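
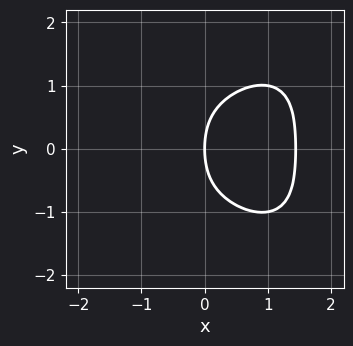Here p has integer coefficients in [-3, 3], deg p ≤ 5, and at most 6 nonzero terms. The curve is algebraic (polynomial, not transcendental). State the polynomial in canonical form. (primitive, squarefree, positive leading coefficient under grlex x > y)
x^4 + y^4 + y^2 - 3*x

The degree is 4 — no degree-3 curve has this shape.
Symmetries: mirror symmetry y ↦ −y ⇒ only even powers of y.
Against the integer gridlines: it crosses the y-axis at the gridline y = 0; one x-axis crossing is at x = 0.
Fitting integer coefficients to these (and the overall shape) gives p.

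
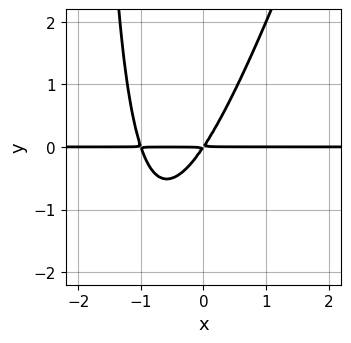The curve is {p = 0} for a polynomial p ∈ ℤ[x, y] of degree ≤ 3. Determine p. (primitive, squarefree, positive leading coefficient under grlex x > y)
3*x^2*y - x*y^2 + 3*x*y - 2*y^2

1. The degree is 3 — the shape is more complex than any degree-2 curve.
2. Reading off the gridlines: every point of the x-axis in the box is on the curve.
3. The integer polynomial consistent with all of this is the stated p.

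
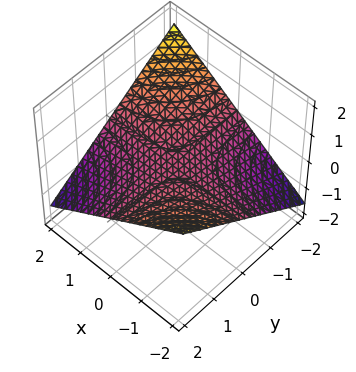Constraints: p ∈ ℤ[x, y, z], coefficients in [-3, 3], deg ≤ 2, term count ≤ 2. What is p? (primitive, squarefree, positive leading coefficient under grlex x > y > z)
x*y + 3*z

(a) deg p = 2. A saddle surface; a quadric.
(b) Checking where it meets the axes: every point of the y-axis in the box is on the surface; one z-axis crossing is at z = 0; the visible x-axis segment lies entirely on the surface.
(c) The integer polynomial consistent with all of this is the stated p.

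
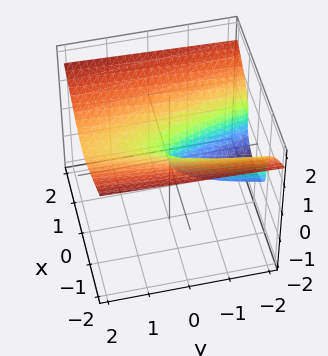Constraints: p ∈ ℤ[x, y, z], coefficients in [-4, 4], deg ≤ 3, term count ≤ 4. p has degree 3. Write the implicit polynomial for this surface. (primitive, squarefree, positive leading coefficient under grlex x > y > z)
First, the degree is 3 — no degree-2 surface has this shape.
Then, from the visible intercepts: it meets the y-axis at y = 0 (among the integer gridlines); one z-axis crossing is at z = 0.
Finally, putting this together gives p.

3*z^3 - 3*x^2 - y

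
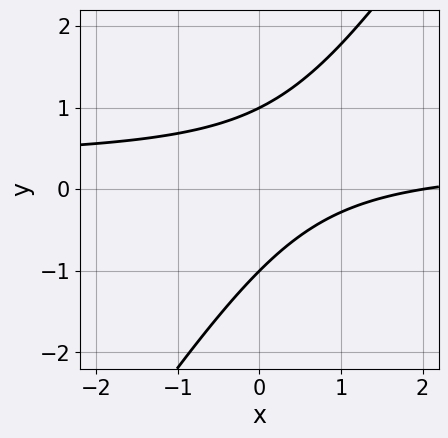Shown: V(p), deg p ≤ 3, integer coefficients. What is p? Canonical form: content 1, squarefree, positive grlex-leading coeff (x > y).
3*x*y - 2*y^2 - x + 2

deg p = 2. No degree-1 curve has this shape.
Against the integer gridlines: one x-axis crossing is at x = 2; among the integer gridlines, it crosses the y-axis at y ∈ {-1, 1}.
Together with the visible shape, these determine p as stated.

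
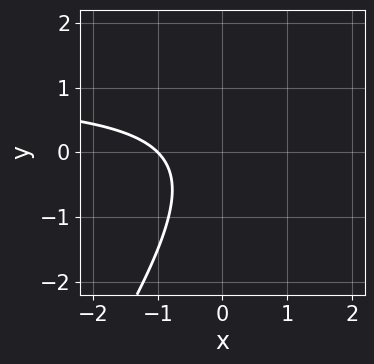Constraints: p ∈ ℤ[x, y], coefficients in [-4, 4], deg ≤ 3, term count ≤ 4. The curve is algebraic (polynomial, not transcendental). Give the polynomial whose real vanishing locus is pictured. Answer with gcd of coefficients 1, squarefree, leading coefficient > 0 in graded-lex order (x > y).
3*x*y - 2*y^2 - 3*x - 3

First, degree: the shape is more complex than any degree-1 curve, so deg p = 2.
Then, from the axis intercepts and sections: it crosses the x-axis at the gridline x = -1; it misses every integer gridline on the y-axis.
Finally, fitting integer coefficients to these (and the overall shape) gives p.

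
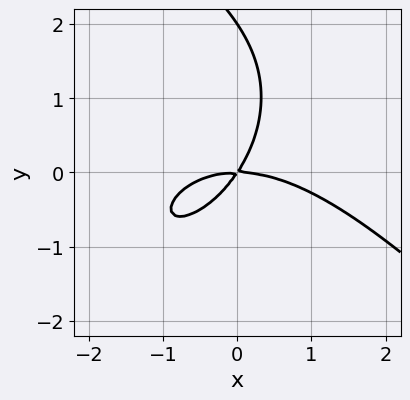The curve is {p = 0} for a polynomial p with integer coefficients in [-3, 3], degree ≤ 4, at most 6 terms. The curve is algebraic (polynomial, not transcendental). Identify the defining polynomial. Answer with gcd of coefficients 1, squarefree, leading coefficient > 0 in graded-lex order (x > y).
1. The degree is 3 — the shape is more complex than any degree-2 curve.
2. Against the integer gridlines: it meets the x-axis at x = 0 (among the integer gridlines); among the integer gridlines, it crosses the y-axis at y ∈ {0, 2}.
3. Putting this together gives p.

x^3 + y^3 + 3*x*y - 2*y^2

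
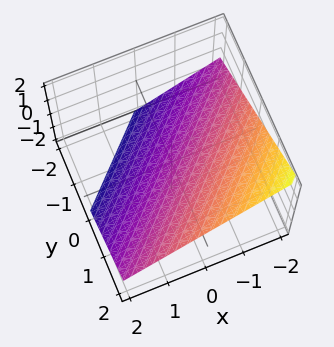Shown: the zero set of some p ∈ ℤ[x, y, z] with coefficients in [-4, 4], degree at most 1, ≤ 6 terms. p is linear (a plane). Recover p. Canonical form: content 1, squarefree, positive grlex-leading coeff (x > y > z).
First, degree: the surface is flat (a plane), so deg p = 1.
Then, from the axis intercepts and sections: it crosses the y-axis at the gridline y = 1; it meets the x-axis at x = -1 (among the integer gridlines).
Finally, matching integer coefficients to the picture gives p.

2*x - 2*y + 3*z + 2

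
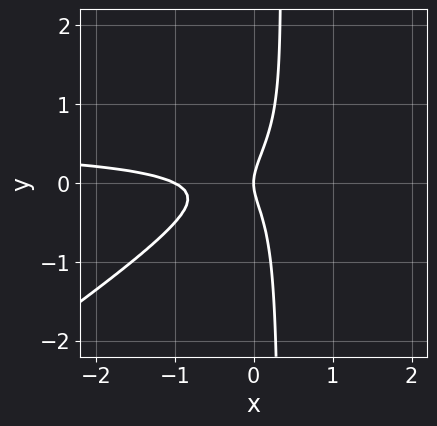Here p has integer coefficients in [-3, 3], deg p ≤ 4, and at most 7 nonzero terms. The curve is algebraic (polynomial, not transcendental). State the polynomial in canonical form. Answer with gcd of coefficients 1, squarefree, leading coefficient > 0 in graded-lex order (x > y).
1. deg p = 3. No degree-2 curve has this shape.
2. From the visible intercepts: it meets the y-axis at y = 0 (among the integer gridlines); among the integer gridlines, it crosses the x-axis at x ∈ {-1, 0}.
3. Solving for integer coefficients yields p as stated.

2*x^2*y - 3*x*y^2 - x^2 + y^2 - x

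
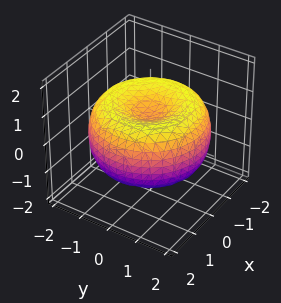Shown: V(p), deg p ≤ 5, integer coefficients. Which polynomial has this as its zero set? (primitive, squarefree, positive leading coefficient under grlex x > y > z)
x^4 + 2*x^2*y^2 + y^4 - 3*x^2 - 3*y^2 + 3*z^2 - 1

First, deg p = 4. A generic line meets the surface in up to 4 points.
Then, symmetry: the surface is invariant under rotation about z: p = q(x² + y², z).
Next, observable constraints: a circular section at z = 1 has radius exactly 1.
Finally, assembling these constraints gives the stated polynomial.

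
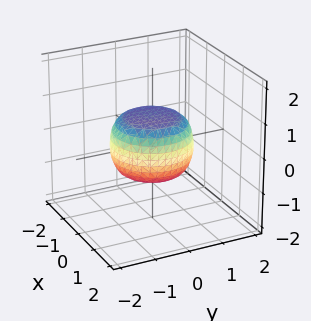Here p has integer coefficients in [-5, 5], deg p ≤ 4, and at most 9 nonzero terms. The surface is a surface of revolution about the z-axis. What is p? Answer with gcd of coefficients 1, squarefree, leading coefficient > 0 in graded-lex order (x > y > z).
(a) The degree is 4 — the shape is more complex than any degree-3 surface.
(b) Symmetries: rotational symmetry about the z-axis ⇒ p depends on x, y only through x² + y².
(c) From the visible intercepts: a circular section at z = 0 has radius between 1 and 2.
(d) These observations pin down the coefficients.

2*x^4 + 4*x^2*y^2 + 2*y^4 - x^2 - y^2 + 3*z^2 - 2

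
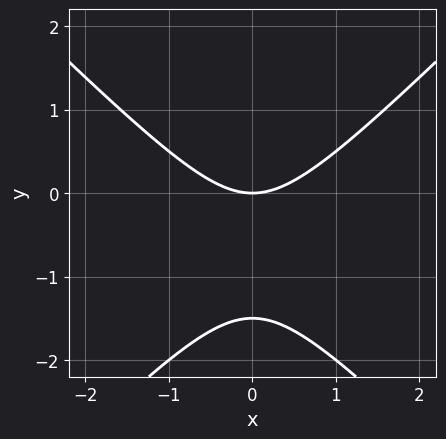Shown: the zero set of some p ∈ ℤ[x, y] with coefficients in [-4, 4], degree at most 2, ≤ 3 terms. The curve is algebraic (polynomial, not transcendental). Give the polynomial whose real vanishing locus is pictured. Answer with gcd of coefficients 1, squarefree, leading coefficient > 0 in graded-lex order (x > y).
2*x^2 - 2*y^2 - 3*y

First, deg p = 2. The shape is more complex than any degree-1 curve.
Next, symmetries: mirror symmetry x ↦ −x ⇒ only even powers of x.
Then, against the integer gridlines: one x-axis crossing is at x = 0; it meets the y-axis at y = 0 (among the integer gridlines).
Finally, putting this together gives p.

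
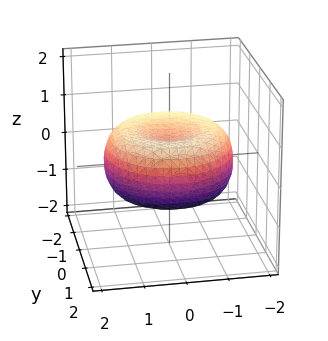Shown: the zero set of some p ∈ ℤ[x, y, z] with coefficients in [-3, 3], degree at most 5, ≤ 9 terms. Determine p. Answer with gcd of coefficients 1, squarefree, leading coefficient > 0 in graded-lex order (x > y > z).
1. Degree: no degree-3 surface has this shape, so deg p = 4.
2. By symmetry, the z-axis is an axis of rotation, so x and y enter only as x² + y².
3. Against the integer gridlines: a circular section at z = 0 has radius between 1 and 2.
4. Together with the visible shape, these determine p as stated.

x^4 + 2*x^2*y^2 + y^4 - 2*x^2 - 2*y^2 + 3*z^2 - 1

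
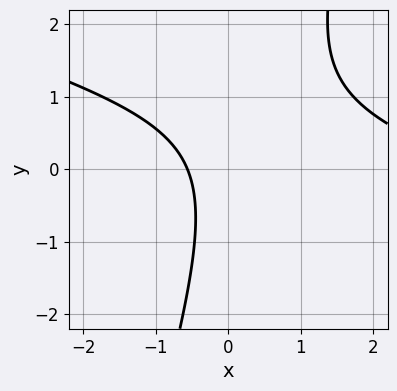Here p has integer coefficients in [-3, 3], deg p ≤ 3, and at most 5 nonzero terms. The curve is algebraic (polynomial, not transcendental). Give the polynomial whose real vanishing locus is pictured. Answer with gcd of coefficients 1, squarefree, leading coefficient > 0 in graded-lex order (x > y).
x^2 + 3*x*y - y^2 - 3*x - 2

1. Degree: the shape is more complex than any degree-1 curve, so deg p = 2.
2. Observable constraints: no y-intercept at any integer in the box.
3. Assembling these constraints gives the stated polynomial.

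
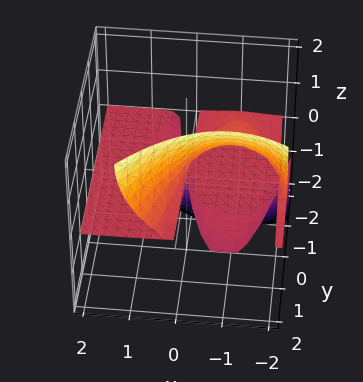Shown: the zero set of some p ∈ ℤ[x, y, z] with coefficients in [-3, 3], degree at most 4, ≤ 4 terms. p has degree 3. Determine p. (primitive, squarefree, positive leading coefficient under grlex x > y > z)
1. deg p = 3.
2. Checking where it meets the axes: every point of the x-axis in the box is on the surface; one z-axis crossing is at z = 0; every point of the y-axis in the box is on the surface.
3. These observations pin down the coefficients.

x^2*z - 2*y*z^2 + z^3 + 2*x*z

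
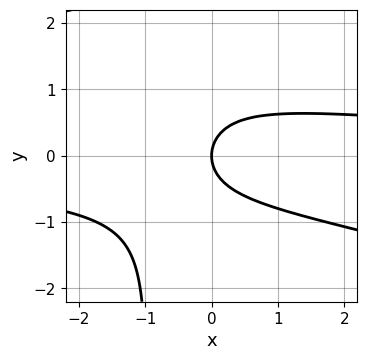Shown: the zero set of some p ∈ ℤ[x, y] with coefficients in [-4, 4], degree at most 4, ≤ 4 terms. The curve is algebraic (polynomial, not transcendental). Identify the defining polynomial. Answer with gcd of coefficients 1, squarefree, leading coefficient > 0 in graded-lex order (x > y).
x^2*y + 3*x*y^2 + 3*y^2 - 3*x

First, deg p = 3. A generic line meets the curve in up to 3 points.
Next, against the integer gridlines: it meets the x-axis at x = 0 (among the integer gridlines); it meets the y-axis at y = 0 (among the integer gridlines).
Finally, together with the visible shape, these determine p as stated.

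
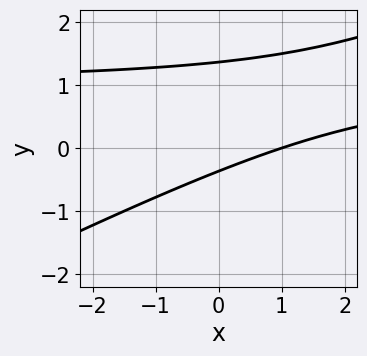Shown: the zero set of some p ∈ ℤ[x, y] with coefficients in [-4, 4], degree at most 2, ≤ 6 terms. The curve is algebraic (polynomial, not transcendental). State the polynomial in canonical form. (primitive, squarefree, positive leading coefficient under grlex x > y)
Degree: a generic line meets the curve in up to 2 points, so deg p = 2.
From the visible intercepts: one x-axis crossing is at x = 1.
Fitting integer coefficients to these (and the overall shape) gives p.

x*y - 2*y^2 - x + 2*y + 1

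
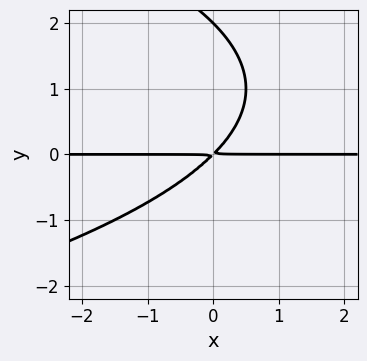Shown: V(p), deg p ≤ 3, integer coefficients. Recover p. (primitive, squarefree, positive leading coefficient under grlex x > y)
y^3 + 2*x*y - 2*y^2

1. The degree is 3 — the shape is more complex than any degree-2 curve.
2. Against the integer gridlines: it crosses the y-axis at the gridline y = 2; the visible x-axis segment lies entirely on the curve.
3. Together with the visible shape, these determine p as stated.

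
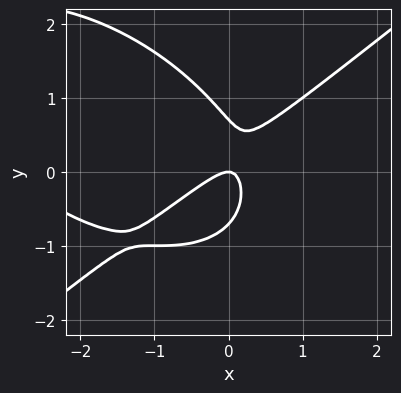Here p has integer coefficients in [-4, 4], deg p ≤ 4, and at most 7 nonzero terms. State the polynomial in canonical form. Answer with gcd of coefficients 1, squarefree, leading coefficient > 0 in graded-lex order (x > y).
x^3 - 2*y^3 + 3*x^2 - 3*x*y + y

First, degree: a generic line meets the curve in up to 3 points, so deg p = 3.
Then, from the visible intercepts: it crosses the y-axis at the gridline y = 0; it crosses the x-axis at the gridline x = 0.
Finally, together with the visible shape, these determine p as stated.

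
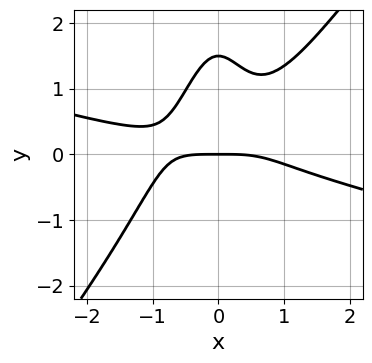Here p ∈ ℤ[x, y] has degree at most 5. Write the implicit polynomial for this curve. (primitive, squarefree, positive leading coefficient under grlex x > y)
1. deg p = 4. No degree-3 curve has this shape.
2. From the axis intercepts and sections: it meets the y-axis at y = 0 (among the integer gridlines); one x-axis crossing is at x = 0.
3. Assembling these constraints gives the stated polynomial.

x^4 + 3*x^3*y - 3*x^2*y^2 - 2*y^2 + 3*y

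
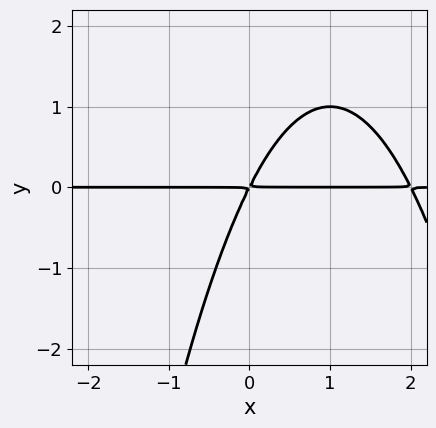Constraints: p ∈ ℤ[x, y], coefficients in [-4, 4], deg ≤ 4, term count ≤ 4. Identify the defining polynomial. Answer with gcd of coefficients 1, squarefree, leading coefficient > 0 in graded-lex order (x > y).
x^2*y - 2*x*y + y^2

The degree is 3 — a generic line meets the curve in up to 3 points.
Reading off the gridlines: the visible x-axis segment lies entirely on the curve.
Solving for integer coefficients yields p as stated.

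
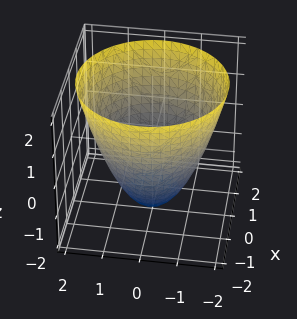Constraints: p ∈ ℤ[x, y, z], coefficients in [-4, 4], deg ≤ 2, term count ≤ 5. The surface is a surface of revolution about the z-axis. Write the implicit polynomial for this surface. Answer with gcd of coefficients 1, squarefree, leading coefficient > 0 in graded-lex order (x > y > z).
1. Degree: no degree-1 surface has this shape, so deg p = 2.
2. Symmetries: rotational symmetry about the z-axis ⇒ p depends on x, y only through x² + y².
3. Observable constraints: one z-axis crossing is at z = -2; a circular section at z = -1 has radius exactly 1.
4. Putting this together gives p.

x^2 + y^2 - z - 2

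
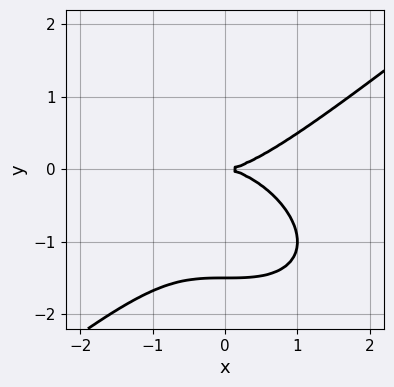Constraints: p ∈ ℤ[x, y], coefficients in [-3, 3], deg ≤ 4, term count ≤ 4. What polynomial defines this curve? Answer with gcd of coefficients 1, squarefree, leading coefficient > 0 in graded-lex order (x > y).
x^3 - 2*y^3 - 3*y^2

The degree is 3 — a generic line meets the curve in up to 3 points.
Against the integer gridlines: one y-axis crossing is at y = 0; it crosses the x-axis at the gridline x = 0.
Together with the visible shape, these determine p as stated.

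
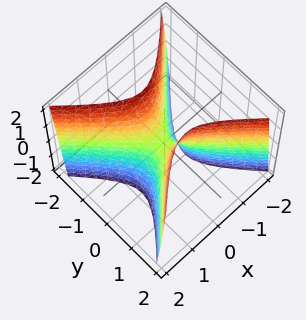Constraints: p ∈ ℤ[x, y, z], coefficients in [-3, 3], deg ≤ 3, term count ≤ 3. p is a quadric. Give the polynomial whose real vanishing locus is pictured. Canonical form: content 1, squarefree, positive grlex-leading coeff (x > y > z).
3*x^2 - 3*y^2 + z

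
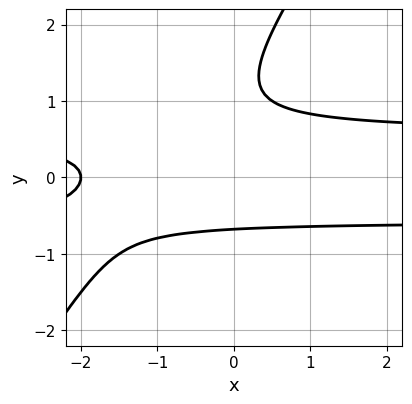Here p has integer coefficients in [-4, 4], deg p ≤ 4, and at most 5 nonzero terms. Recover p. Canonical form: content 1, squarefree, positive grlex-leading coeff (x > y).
3*x*y^2 - 2*y^3 + 3*y^2 - x - 2

First, degree: the shape is more complex than any degree-2 curve, so deg p = 3.
Next, checking where it meets the axes: it meets the x-axis at x = -2 (among the integer gridlines).
Finally, together with the visible shape, these determine p as stated.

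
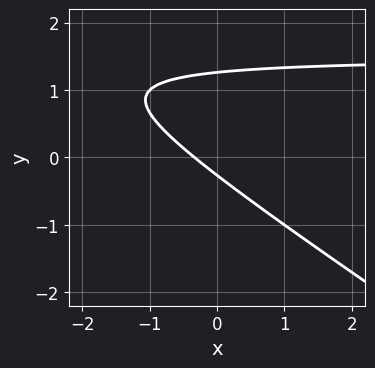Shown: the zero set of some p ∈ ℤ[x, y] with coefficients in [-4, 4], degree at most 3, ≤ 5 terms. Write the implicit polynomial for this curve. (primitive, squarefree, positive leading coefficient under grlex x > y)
2*x*y + 3*y^2 - 3*x - 3*y - 1

(a) deg p = 2. The shape is more complex than any degree-1 curve.
(b) Solving for integer coefficients yields p as stated.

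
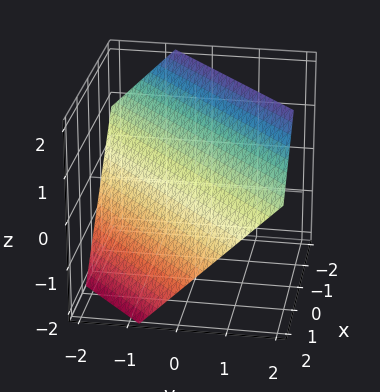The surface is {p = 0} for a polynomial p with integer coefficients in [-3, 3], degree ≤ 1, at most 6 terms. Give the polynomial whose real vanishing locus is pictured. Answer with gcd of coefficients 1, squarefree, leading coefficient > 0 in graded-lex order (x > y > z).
First, the degree is 1 — every cross-section is a straight line — this is a plane.
Finally, matching integer coefficients to the picture gives p.

3*x - 3*y + 3*z - 2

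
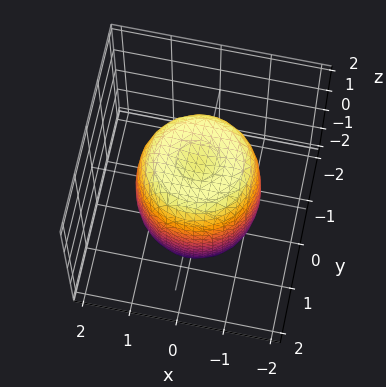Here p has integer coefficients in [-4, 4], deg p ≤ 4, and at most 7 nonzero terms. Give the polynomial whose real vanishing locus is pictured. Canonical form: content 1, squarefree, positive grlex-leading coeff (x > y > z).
Degree: a generic line meets the surface in up to 4 points, so deg p = 4.
By symmetry, every cross-section ⟂ z is a circle, so x, y appear only via x² + y².
Reading off the gridlines: a circular section at z = 1 has radius between 1 and 2.
Together with the visible shape, these determine p as stated.

2*x^4 + 4*x^2*y^2 + 2*y^4 - 2*x^2 - 2*y^2 + z^2 - 2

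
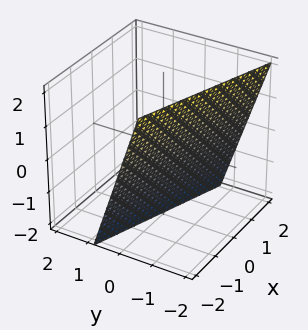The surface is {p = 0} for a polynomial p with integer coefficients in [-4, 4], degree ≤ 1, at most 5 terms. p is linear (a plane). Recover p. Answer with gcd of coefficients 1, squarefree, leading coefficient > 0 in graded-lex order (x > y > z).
First, degree: every cross-section is a straight line — this is a plane, so deg p = 1.
Then, from the axis intercepts and sections: one z-axis crossing is at z = -2; it crosses the x-axis at the gridline x = -2.
Finally, these observations pin down the coefficients.

x + 3*y + z + 2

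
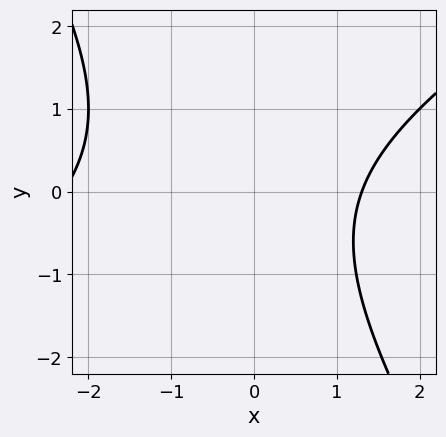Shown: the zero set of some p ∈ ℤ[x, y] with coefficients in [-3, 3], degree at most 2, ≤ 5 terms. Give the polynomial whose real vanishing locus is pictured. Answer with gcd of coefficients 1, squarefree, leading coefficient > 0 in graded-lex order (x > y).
x^2 - x*y - y^2 + x - 3

1. Degree: the shape is more complex than any degree-1 curve, so deg p = 2.
2. Observable constraints: it misses every integer gridline on the y-axis.
3. Matching integer coefficients to the picture gives p.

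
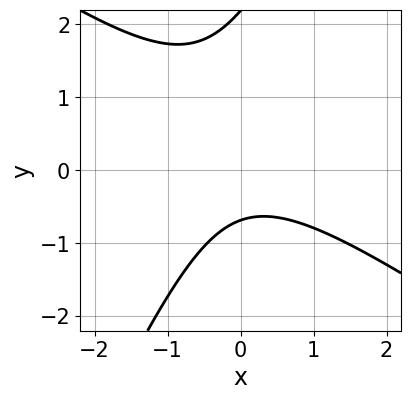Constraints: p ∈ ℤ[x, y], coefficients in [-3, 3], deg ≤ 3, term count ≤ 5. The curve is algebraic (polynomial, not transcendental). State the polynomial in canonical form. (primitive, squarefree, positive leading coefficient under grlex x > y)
(a) The degree is 2 — a generic line meets the curve in up to 2 points.
(b) From the axis intercepts and sections: no x-intercept at any integer in the box.
(c) Fitting integer coefficients to these (and the overall shape) gives p.

3*x^2 + 3*x*y - 2*y^2 + 3*y + 3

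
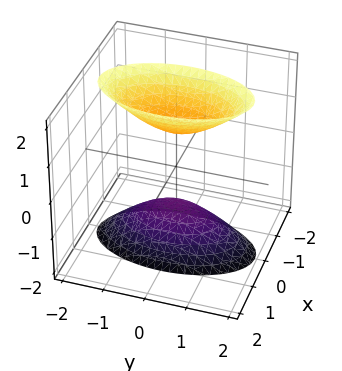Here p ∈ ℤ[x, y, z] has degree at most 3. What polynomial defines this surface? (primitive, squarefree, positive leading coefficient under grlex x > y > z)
3*x^2 + y^2 - z^2 + 1

(a) The picture has 2 separate pieces. Treating them together as one polynomial.
(b) deg p = 2. Two sheets facing apart; a quadric.
(c) Symmetries: it's symmetric under z → −z, forcing even powers of z; mirror symmetry y ↦ −y ⇒ only even powers of y; mirror symmetry x ↦ −x ⇒ only even powers of x.
(d) Reading off the gridlines: among the integer gridlines, it crosses the z-axis at z ∈ {-1, 1}; it misses every integer gridline on the y-axis; it misses every integer gridline on the x-axis.
(e) Together with the visible shape, these determine p as stated.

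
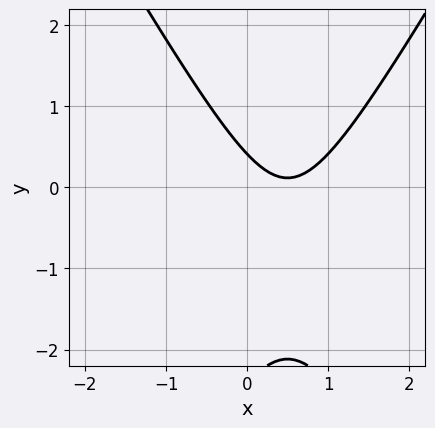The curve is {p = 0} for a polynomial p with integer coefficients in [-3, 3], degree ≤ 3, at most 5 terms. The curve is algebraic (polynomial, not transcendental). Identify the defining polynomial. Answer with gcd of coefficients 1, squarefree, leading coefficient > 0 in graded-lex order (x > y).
3*x^2 - y^2 - 3*x - 2*y + 1

(a) Degree: the shape is more complex than any degree-1 curve, so deg p = 2.
(b) Against the integer gridlines: it misses every integer gridline on the x-axis.
(c) Fitting integer coefficients to these (and the overall shape) gives p.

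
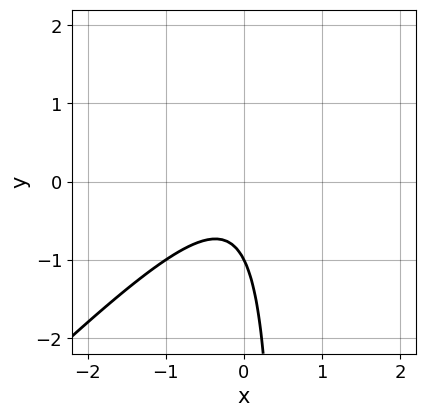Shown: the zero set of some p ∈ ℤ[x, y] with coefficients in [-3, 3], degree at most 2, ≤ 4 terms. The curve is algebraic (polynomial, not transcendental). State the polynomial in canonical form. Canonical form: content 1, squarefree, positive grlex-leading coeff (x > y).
First, degree: a generic line meets the curve in up to 2 points, so deg p = 2.
Then, from the axis intercepts and sections: one y-axis crossing is at y = -1; it misses every integer gridline on the x-axis.
Finally, together with the visible shape, these determine p as stated.

2*x^2 - 2*x*y + y + 1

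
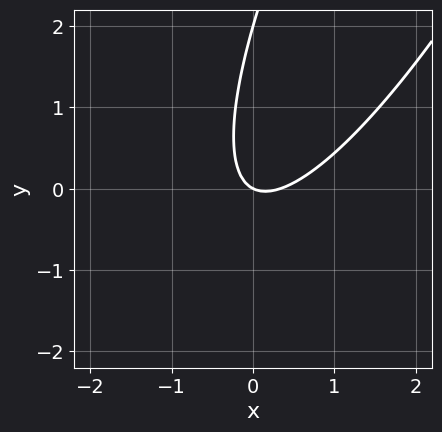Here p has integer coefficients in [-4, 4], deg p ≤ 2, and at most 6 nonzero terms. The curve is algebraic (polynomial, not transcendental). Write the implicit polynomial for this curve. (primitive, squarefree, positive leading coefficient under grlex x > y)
3*x^2 - 3*x*y + y^2 - x - 2*y

First, degree: no degree-1 curve has this shape, so deg p = 2.
Next, reading off the gridlines: it meets the x-axis at x = 0 (among the integer gridlines); among the integer gridlines, it crosses the y-axis at y ∈ {0, 2}.
Finally, putting this together gives p.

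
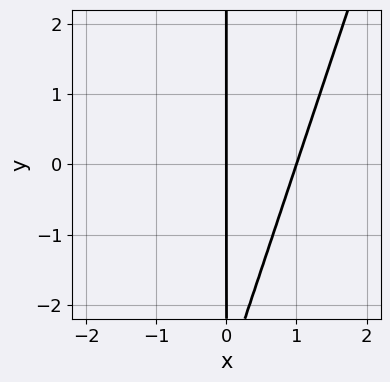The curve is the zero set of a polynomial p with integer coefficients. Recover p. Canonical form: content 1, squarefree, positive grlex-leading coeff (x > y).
First, deg p = 2. A generic line meets the curve in up to 2 points.
Next, checking where it meets the axes: the visible y-axis segment lies entirely on the curve; the x-axis gridline crossings are at x ∈ {0, 1}.
Finally, fitting integer coefficients to these (and the overall shape) gives p.

3*x^2 - x*y - 3*x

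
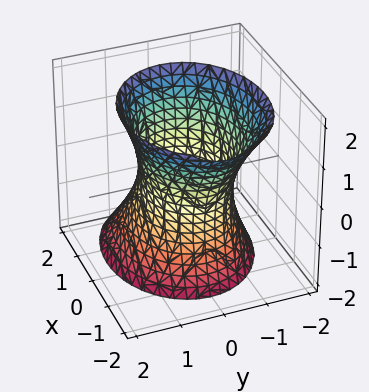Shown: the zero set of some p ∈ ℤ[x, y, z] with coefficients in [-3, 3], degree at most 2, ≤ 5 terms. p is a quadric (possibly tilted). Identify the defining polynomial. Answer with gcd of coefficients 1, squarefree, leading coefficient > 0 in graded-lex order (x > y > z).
Degree: a generic line meets the surface in up to 2 points, so deg p = 2.
Checking where it meets the axes: it misses every integer gridline on the z-axis; among the integer gridlines, it crosses the y-axis at y ∈ {-1, 1}.
Solving for integer coefficients yields p as stated.

2*x^2 + x*z + 3*y^2 - z^2 - 3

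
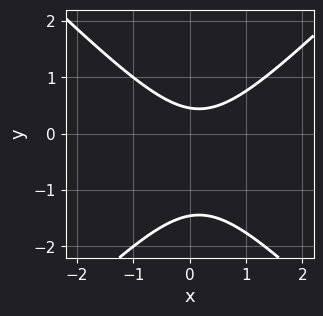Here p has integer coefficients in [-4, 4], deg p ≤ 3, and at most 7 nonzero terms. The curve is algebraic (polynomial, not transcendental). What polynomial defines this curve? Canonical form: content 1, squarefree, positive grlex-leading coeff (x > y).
3*x^2 - 3*y^2 - x - 3*y + 2

First, degree: the shape is more complex than any degree-1 curve, so deg p = 2.
Next, reading off the gridlines: no x-intercept at any integer in the box.
Finally, putting this together gives p.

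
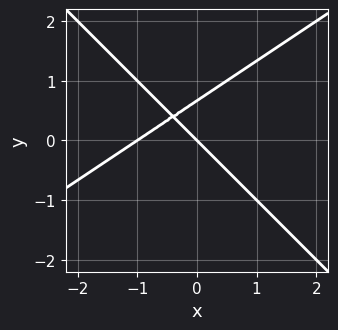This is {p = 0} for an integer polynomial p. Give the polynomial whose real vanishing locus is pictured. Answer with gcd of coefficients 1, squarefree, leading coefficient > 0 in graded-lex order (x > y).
2*x^2 - x*y - 3*y^2 + 2*x + 2*y

(a) Degree: a generic line meets the curve in up to 2 points, so deg p = 2.
(b) From the visible intercepts: it crosses the y-axis at the gridline y = 0; the x-axis gridline crossings are at x ∈ {-1, 0}.
(c) Putting this together gives p.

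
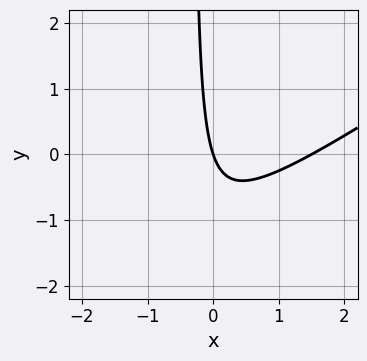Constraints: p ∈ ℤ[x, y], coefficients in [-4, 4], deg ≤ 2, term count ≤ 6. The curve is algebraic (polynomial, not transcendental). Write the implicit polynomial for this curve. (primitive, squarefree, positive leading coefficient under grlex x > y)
(a) The degree is 2 — no degree-1 curve has this shape.
(b) Against the integer gridlines: it meets the x-axis at x = 0 (among the integer gridlines); it crosses the y-axis at the gridline y = 0.
(c) Assembling these constraints gives the stated polynomial.

2*x^2 - 3*x*y - 3*x - y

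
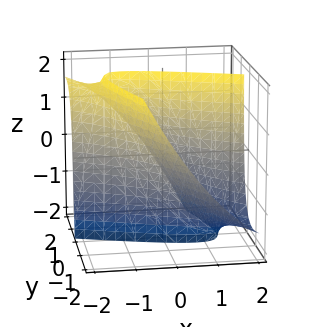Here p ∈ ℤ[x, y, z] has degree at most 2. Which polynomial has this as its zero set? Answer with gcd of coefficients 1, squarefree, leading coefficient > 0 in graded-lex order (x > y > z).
x^2 + 3*x*y + y^2 + 2*y*z - 2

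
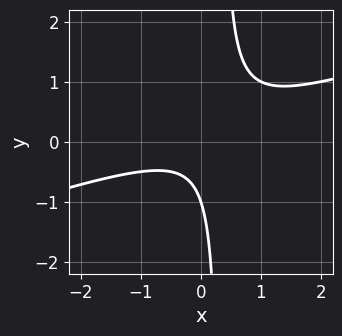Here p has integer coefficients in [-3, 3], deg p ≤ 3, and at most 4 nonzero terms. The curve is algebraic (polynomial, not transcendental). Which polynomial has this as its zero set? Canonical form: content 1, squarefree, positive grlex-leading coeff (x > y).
First, degree: the shape is more complex than any degree-1 curve, so deg p = 2.
Next, from the visible intercepts: it misses every integer gridline on the x-axis; it crosses the y-axis at the gridline y = -1.
Finally, assembling these constraints gives the stated polynomial.

x^2 - 3*x*y + y + 1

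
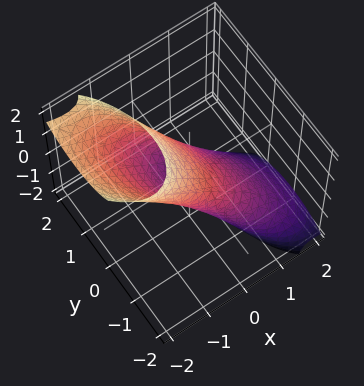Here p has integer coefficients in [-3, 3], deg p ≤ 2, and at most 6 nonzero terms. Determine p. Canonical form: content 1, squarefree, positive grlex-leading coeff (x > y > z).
First, deg p = 2. The shape is more complex than any degree-1 surface.
Then, reading off the gridlines: among the integer gridlines, it crosses the z-axis at z ∈ {-1, 1}; the y-axis gridline crossings are at y ∈ {-1, 1}.
Finally, solving for integer coefficients yields p as stated.

2*x^2 + x*y + 3*x*z + y^2 + z^2 - 1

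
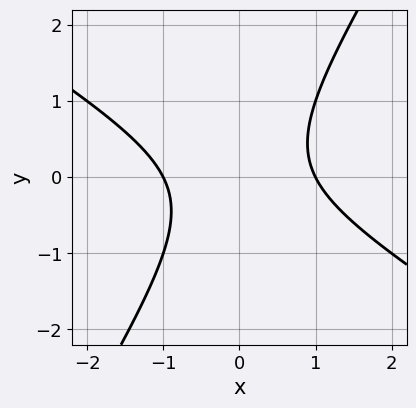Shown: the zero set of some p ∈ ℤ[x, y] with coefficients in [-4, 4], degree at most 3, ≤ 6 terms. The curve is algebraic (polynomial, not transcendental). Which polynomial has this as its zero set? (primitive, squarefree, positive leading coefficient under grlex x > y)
First, the degree is 2 — the shape is more complex than any degree-1 curve.
Then, from the visible intercepts: the curve avoids every integer y-axis point in the box; among the integer gridlines, it crosses the x-axis at x ∈ {-1, 1}.
Finally, matching integer coefficients to the picture gives p.

x^2 + x*y - y^2 - 1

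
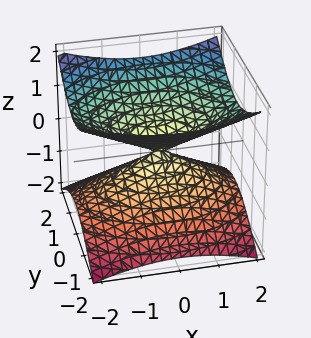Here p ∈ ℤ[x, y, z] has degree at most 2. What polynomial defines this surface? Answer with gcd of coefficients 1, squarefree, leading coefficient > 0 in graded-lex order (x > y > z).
x^2 + 2*y^2 - 3*z^2

First, degree: a double cone through the origin; a quadric, so deg p = 2.
Then, symmetries: it's symmetric under y → −y, forcing even powers of y; mirror symmetry x ↦ −x ⇒ only even powers of x; mirror symmetry z ↦ −z ⇒ only even powers of z.
Then, against the integer gridlines: it crosses the y-axis at the gridline y = 0; it meets the z-axis at z = 0 (among the integer gridlines).
Finally, assembling these constraints gives the stated polynomial.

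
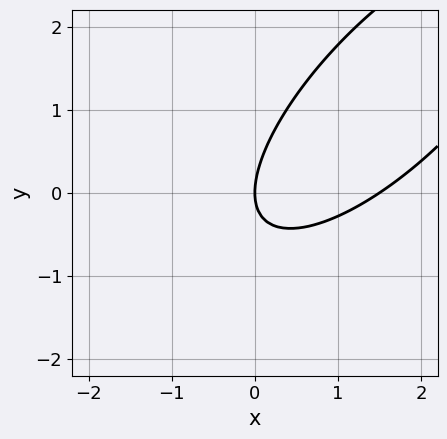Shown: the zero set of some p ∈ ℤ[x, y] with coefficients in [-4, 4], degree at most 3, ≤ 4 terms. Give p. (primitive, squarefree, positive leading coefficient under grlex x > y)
2*x^2 - 3*x*y + 2*y^2 - 3*x

(a) The degree is 2 — a generic line meets the curve in up to 2 points.
(b) From the axis intercepts and sections: it meets the x-axis at x = 0 (among the integer gridlines); one y-axis crossing is at y = 0.
(c) Assembling these constraints gives the stated polynomial.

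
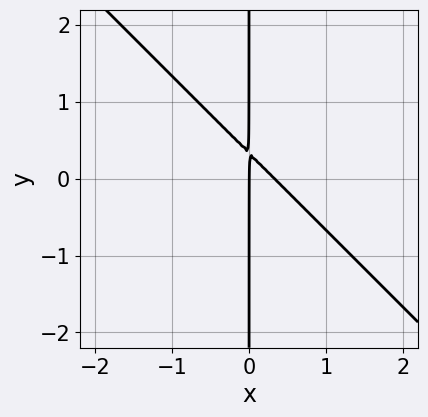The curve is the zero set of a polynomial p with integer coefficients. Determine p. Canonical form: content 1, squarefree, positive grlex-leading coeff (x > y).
The degree is 2 — no degree-1 curve has this shape.
Checking where it meets the axes: the visible y-axis segment lies entirely on the curve; one x-axis crossing is at x = 0.
The integer polynomial consistent with all of this is the stated p.

3*x^2 + 3*x*y - x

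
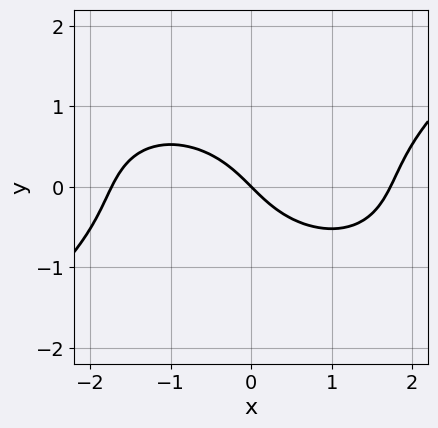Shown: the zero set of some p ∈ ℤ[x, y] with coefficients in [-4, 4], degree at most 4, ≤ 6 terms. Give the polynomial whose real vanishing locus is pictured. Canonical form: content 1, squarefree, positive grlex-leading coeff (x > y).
x^3 - 3*y^3 - 3*x - 3*y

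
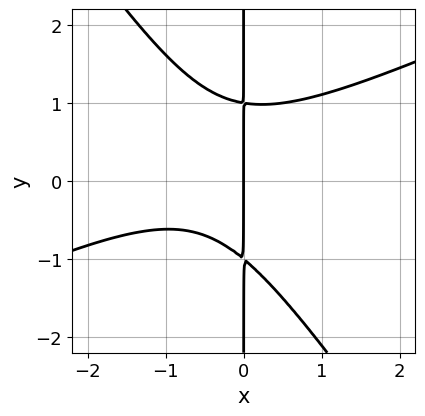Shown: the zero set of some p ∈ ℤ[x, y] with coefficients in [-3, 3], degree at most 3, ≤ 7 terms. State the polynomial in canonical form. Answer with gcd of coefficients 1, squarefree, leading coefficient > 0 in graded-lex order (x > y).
deg p = 3. A generic line meets the curve in up to 3 points.
From the axis intercepts and sections: every point of the y-axis in the box is on the curve; one x-axis crossing is at x = 0.
Solving for integer coefficients yields p as stated.

2*x^3 - 3*x^2*y - 3*x*y^2 + 2*x^2 + 3*x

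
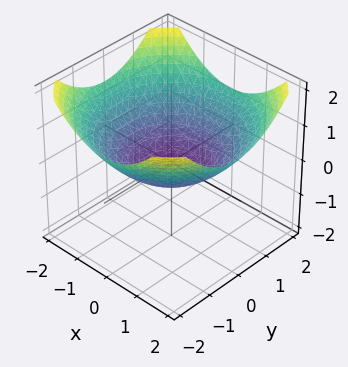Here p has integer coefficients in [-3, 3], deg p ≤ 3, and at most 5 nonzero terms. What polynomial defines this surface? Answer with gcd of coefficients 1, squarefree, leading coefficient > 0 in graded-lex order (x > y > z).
The degree is 2 — a generic line meets the surface in up to 2 points.
Symmetry: the z-axis is an axis of rotation, so x and y enter only as x² + y².
From the axis intercepts and sections: among the integer gridlines, it crosses the y-axis at y ∈ {-1, 1}; among the integer gridlines, it crosses the x-axis at x ∈ {-1, 1}; a circular section at z = 0 has radius exactly 1.
Assembling these constraints gives the stated polynomial.

x^2 + y^2 - 3*z - 1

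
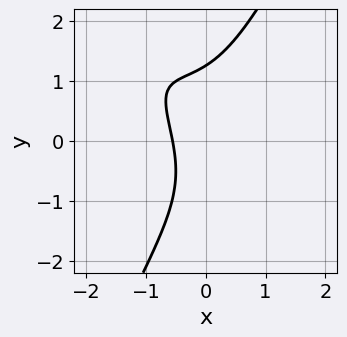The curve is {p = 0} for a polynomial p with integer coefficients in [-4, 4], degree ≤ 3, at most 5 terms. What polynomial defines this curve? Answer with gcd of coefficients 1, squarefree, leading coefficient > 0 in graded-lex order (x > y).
2*x^3 + 3*x^2*y - y^3 + 3*x + 2

deg p = 3. No degree-2 curve has this shape.
Putting this together gives p.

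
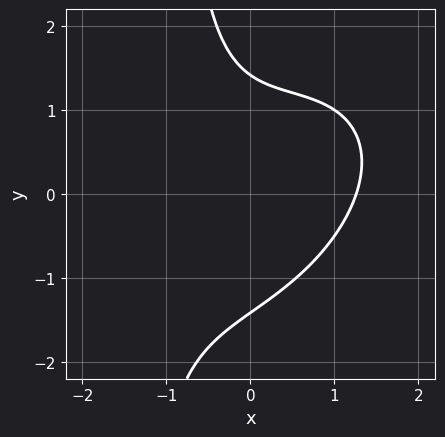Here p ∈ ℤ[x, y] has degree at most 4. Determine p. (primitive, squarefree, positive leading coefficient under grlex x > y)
1. deg p = 3. No degree-2 curve has this shape.
2. The integer polynomial consistent with all of this is the stated p.

x^3 - x^2*y + x*y^2 + y^2 - 2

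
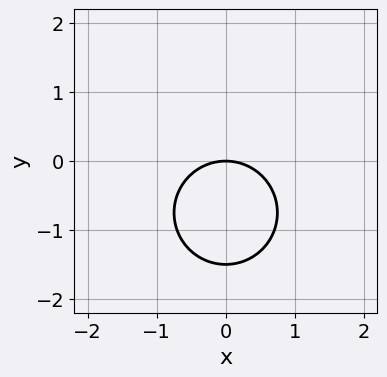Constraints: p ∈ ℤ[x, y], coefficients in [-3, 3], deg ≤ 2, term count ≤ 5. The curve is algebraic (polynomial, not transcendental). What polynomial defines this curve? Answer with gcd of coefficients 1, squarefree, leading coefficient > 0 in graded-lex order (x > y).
2*x^2 + 2*y^2 + 3*y

1. The degree is 2 — a generic line meets the curve in up to 2 points.
2. Symmetries: it's symmetric under x → −x, forcing even powers of x.
3. Against the integer gridlines: it crosses the y-axis at the gridline y = 0; one x-axis crossing is at x = 0.
4. Putting this together gives p.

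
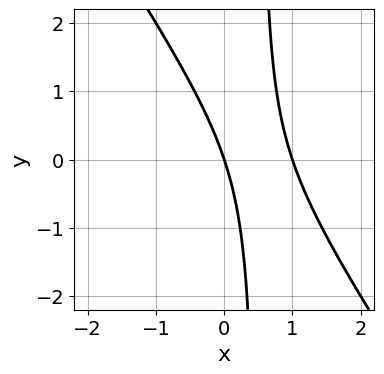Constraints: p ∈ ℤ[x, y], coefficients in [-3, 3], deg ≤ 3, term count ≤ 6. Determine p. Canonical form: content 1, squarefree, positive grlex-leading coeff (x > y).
(a) Degree: no degree-1 curve has this shape, so deg p = 2.
(b) From the visible intercepts: one y-axis crossing is at y = 0; among the integer gridlines, it crosses the x-axis at x ∈ {0, 1}.
(c) These observations pin down the coefficients.

3*x^2 + 2*x*y - 3*x - y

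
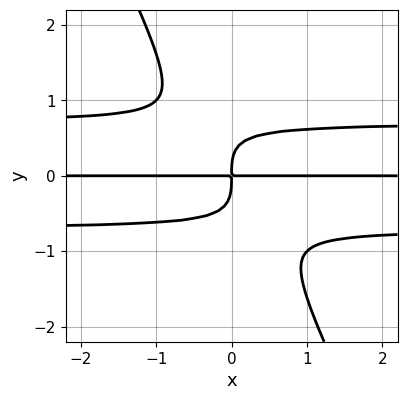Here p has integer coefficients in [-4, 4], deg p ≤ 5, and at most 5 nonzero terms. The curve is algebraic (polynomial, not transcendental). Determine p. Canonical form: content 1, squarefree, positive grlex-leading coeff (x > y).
First, the degree is 4 — a generic line meets the curve in up to 4 points.
Then, reading off the gridlines: the visible x-axis segment lies entirely on the curve.
Finally, these observations pin down the coefficients.

2*x*y^3 + y^4 - x*y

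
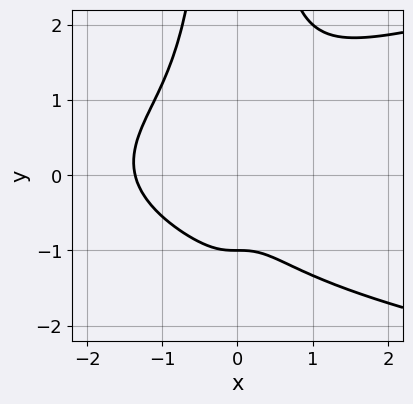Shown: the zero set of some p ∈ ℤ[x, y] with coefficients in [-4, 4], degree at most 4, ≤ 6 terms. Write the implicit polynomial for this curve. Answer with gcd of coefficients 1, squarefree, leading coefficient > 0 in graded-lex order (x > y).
3*x^2*y^2 - 3*x^3 - 3*x^2 - 2*y - 2

First, the degree is 4 — the shape is more complex than any degree-3 curve.
Next, from the axis intercepts and sections: one y-axis crossing is at y = -1.
Finally, the integer polynomial consistent with all of this is the stated p.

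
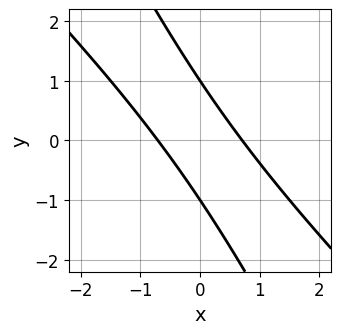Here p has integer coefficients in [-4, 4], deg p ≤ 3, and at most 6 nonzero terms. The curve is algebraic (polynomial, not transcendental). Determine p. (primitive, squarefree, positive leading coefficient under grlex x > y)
2*x^2 + 3*x*y + y^2 - 1

(a) deg p = 2.
(b) Against the integer gridlines: among the integer gridlines, it crosses the y-axis at y ∈ {-1, 1}.
(c) Fitting integer coefficients to these (and the overall shape) gives p.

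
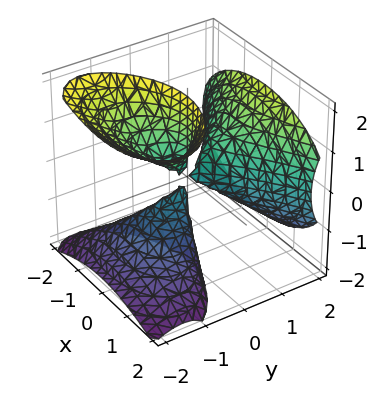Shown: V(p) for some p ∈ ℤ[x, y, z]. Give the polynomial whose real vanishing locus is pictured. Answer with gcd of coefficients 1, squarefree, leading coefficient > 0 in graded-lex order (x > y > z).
2*y^3 - 3*y*z^2 - 3*x^2

1. There are 3 components. They look like related sheets of one shape, so recover p as a whole.
2. Degree: a generic line meets the surface in up to 3 points, so deg p = 3.
3. Reading off the gridlines: the visible z-axis segment lies entirely on the surface; one y-axis crossing is at y = 0; it crosses the x-axis at the gridline x = 0.
4. Assembling these constraints gives the stated polynomial.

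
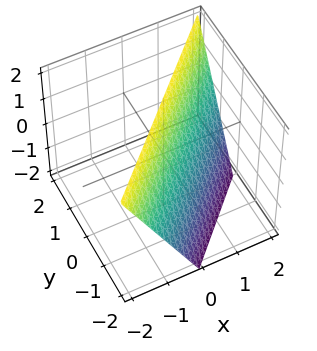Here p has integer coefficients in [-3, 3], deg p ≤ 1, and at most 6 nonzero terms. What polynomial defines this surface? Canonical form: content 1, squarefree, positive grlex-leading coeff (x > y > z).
2*x - 2*y + z - 2

Degree: the surface is flat (a plane), so deg p = 1.
From the visible intercepts: it crosses the x-axis at the gridline x = 1; one y-axis crossing is at y = -1; it meets the z-axis at z = 2 (among the integer gridlines).
Putting this together gives p.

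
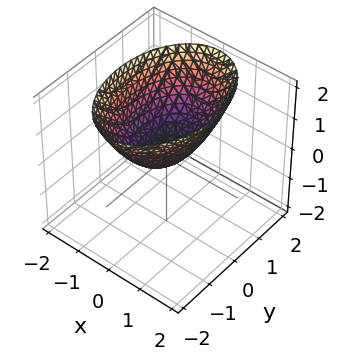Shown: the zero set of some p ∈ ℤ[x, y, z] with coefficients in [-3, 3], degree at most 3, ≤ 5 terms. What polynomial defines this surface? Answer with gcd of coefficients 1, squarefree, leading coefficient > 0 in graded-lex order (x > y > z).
2*x^2 + y^2 - 2*z

(a) The degree is 2 — a single bowl opening along one axis; a quadric.
(b) Symmetries: mirror symmetry x ↦ −x ⇒ only even powers of x; it's symmetric under y → −y, forcing even powers of y.
(c) Observable constraints: it meets the y-axis at y = 0 (among the integer gridlines); it meets the x-axis at x = 0 (among the integer gridlines); it meets the z-axis at z = 0 (among the integer gridlines).
(d) Fitting integer coefficients to these (and the overall shape) gives p.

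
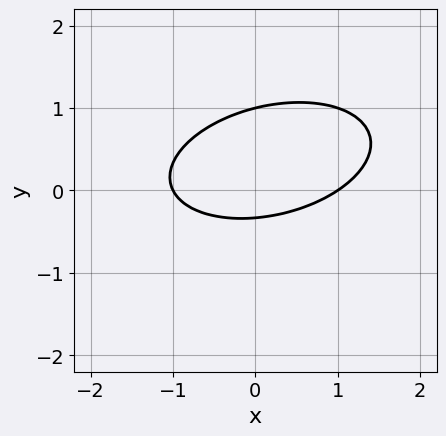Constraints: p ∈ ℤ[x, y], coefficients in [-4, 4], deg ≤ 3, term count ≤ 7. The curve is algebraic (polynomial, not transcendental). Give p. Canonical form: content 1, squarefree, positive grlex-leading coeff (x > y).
(a) The degree is 2 — the shape is more complex than any degree-1 curve.
(b) Reading off the gridlines: among the integer gridlines, it crosses the x-axis at x ∈ {-1, 1}; it crosses the y-axis at the gridline y = 1.
(c) Assembling these constraints gives the stated polynomial.

x^2 - x*y + 3*y^2 - 2*y - 1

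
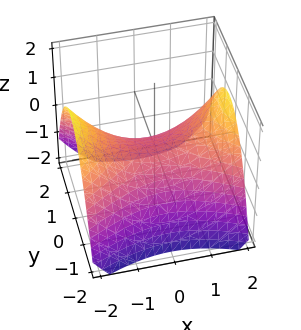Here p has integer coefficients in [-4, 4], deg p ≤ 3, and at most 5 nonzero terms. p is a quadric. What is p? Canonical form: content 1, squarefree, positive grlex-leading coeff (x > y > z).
1. deg p = 2. A hyperbolic paraboloid; a quadric.
2. Symmetries: the y ↦ −y reflection is a symmetry, so y appears only in even powers; mirror symmetry x ↦ −x ⇒ only even powers of x.
3. From the visible intercepts: it crosses the x-axis at the gridline x = 0; one z-axis crossing is at z = 0; it meets the y-axis at y = 0 (among the integer gridlines).
4. Putting this together gives p.

x^2 - 2*y^2 - 3*z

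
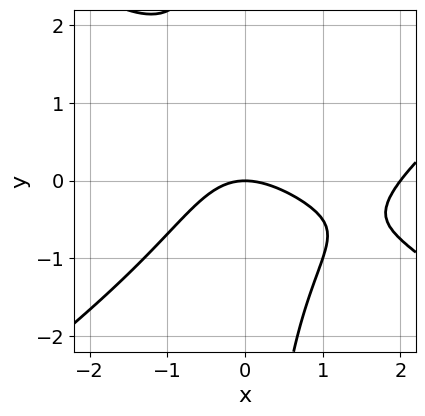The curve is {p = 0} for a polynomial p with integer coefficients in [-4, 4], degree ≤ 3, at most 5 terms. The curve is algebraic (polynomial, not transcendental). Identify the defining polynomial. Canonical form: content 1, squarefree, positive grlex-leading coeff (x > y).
x^3 - 2*x*y^2 - 2*x^2 - 3*y

(a) deg p = 3.
(b) Against the integer gridlines: it crosses the y-axis at the gridline y = 0; among the integer gridlines, it crosses the x-axis at x ∈ {0, 2}.
(c) Assembling these constraints gives the stated polynomial.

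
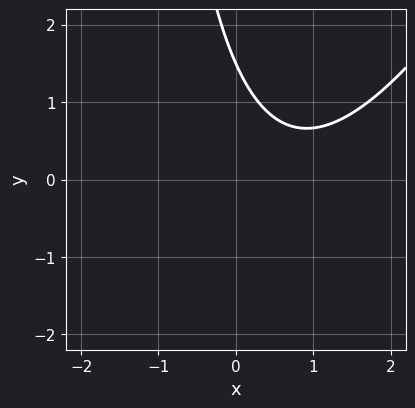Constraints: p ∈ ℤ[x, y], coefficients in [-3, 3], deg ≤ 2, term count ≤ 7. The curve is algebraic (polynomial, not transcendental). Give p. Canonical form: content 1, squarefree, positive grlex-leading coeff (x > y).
2*x^2 - x*y - 3*x - 2*y + 3

(a) deg p = 2.
(b) Against the integer gridlines: no x-intercept at any integer in the box.
(c) These observations pin down the coefficients.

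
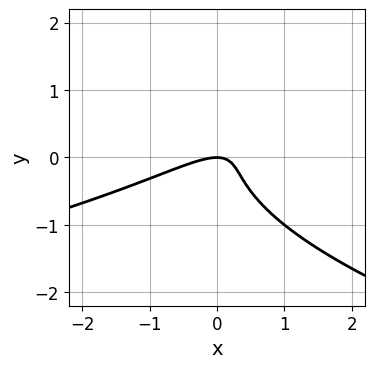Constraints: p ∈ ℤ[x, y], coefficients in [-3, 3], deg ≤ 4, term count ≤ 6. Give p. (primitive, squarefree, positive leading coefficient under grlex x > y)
(a) Degree: no degree-2 curve has this shape, so deg p = 3.
(b) Observable constraints: it crosses the x-axis at the gridline x = 0; it crosses the y-axis at the gridline y = 0.
(c) Fitting integer coefficients to these (and the overall shape) gives p.

2*y^3 + x^2 - 2*x*y + y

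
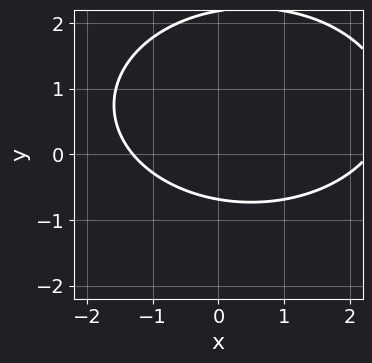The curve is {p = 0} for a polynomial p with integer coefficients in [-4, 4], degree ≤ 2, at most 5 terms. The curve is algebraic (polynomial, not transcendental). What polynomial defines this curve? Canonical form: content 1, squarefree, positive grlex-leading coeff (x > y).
(a) deg p = 2. The shape is more complex than any degree-1 curve.
(b) The integer polynomial consistent with all of this is the stated p.

x^2 + 2*y^2 - x - 3*y - 3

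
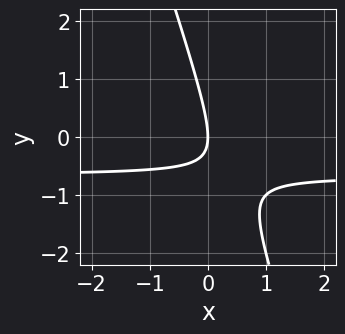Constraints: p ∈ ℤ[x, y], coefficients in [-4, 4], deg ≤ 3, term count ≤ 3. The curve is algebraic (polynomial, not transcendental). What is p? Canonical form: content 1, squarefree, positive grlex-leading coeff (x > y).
deg p = 2. No degree-1 curve has this shape.
Against the integer gridlines: it crosses the y-axis at the gridline y = 0; one x-axis crossing is at x = 0.
These observations pin down the coefficients.

3*x*y + y^2 + 2*x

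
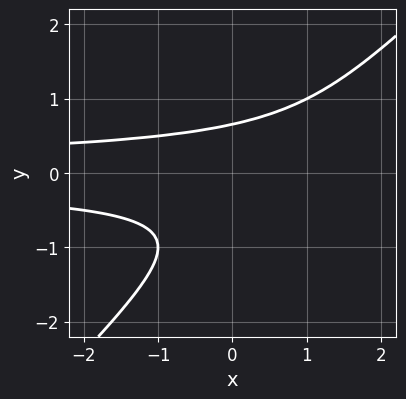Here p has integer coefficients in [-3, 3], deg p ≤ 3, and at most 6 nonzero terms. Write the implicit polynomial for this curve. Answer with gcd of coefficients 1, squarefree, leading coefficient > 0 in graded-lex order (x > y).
2*x*y^2 - 2*y^3 - y^2 + 1

1. The degree is 3 — a generic line meets the curve in up to 3 points.
2. Observable constraints: no x-intercept at any integer in the box.
3. These observations pin down the coefficients.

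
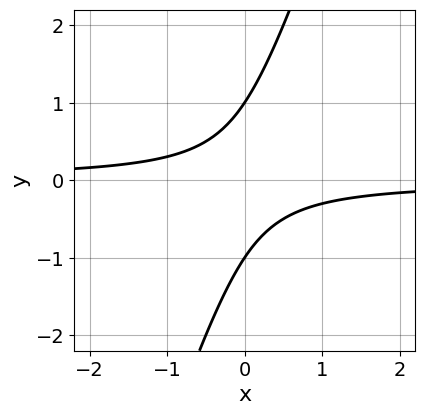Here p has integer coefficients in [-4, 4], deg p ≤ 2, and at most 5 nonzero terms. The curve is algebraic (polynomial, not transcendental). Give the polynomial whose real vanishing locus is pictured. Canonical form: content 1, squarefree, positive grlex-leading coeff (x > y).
1. The degree is 2 — no degree-1 curve has this shape.
2. Reading off the gridlines: no x-intercept at any integer in the box; among the integer gridlines, it crosses the y-axis at y ∈ {-1, 1}.
3. The integer polynomial consistent with all of this is the stated p.

3*x*y - y^2 + 1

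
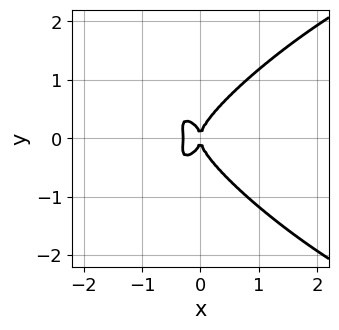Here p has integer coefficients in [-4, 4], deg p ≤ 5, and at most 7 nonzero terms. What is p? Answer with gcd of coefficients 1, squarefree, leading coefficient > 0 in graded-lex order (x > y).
1. Degree: a generic line meets the curve in up to 4 points, so deg p = 4.
2. Symmetries: mirror symmetry y ↦ −y ⇒ only even powers of y.
3. From the visible intercepts: it meets the y-axis at y = 0 (among the integer gridlines); it crosses the x-axis at the gridline x = 0.
4. Matching integer coefficients to the picture gives p.

x^4 - 2*x^2*y^2 + 3*y^4 - 3*x^3 - x^2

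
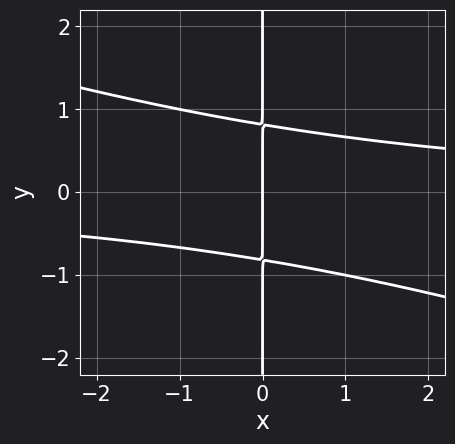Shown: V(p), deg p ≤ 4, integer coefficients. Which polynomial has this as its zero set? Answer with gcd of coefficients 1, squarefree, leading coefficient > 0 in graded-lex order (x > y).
deg p = 3. No degree-2 curve has this shape.
From the axis intercepts and sections: every point of the y-axis in the box is on the curve; it meets the x-axis at x = 0 (among the integer gridlines).
Fitting integer coefficients to these (and the overall shape) gives p.

x^2*y + 3*x*y^2 - 2*x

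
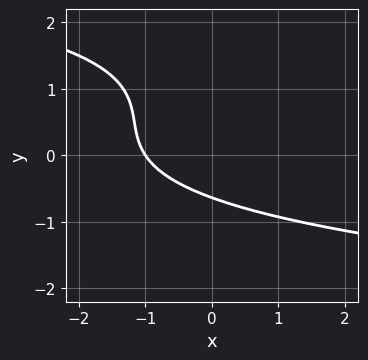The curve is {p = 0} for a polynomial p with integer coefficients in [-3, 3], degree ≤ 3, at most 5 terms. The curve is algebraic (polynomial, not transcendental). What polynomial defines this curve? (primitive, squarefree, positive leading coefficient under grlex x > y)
First, degree: the shape is more complex than any degree-2 curve, so deg p = 3.
Then, observable constraints: one x-axis crossing is at x = -1.
Finally, fitting integer coefficients to these (and the overall shape) gives p.

2*y^3 - 3*y^2 + 3*x + 2*y + 3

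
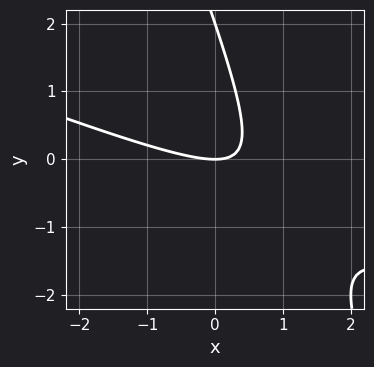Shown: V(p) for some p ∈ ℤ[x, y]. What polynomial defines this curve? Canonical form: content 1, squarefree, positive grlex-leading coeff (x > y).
x^2 + 3*x*y + y^2 - 2*y

First, degree: no degree-1 curve has this shape, so deg p = 2.
Next, from the axis intercepts and sections: among the integer gridlines, it crosses the y-axis at y ∈ {0, 2}; it meets the x-axis at x = 0 (among the integer gridlines).
Finally, solving for integer coefficients yields p as stated.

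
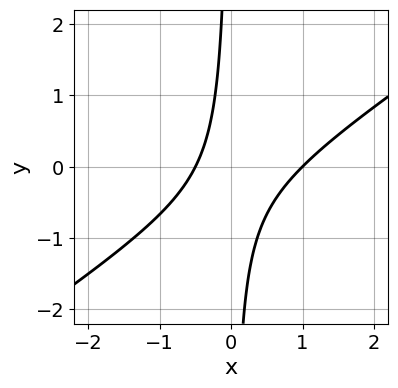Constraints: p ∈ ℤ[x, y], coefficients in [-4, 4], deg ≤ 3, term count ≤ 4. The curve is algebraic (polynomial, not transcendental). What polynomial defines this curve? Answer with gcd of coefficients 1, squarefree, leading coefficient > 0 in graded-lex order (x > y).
2*x^2 - 3*x*y - x - 1

The degree is 2 — a generic line meets the curve in up to 2 points.
Checking where it meets the axes: it misses every integer gridline on the y-axis; it meets the x-axis at x = 1 (among the integer gridlines).
These observations pin down the coefficients.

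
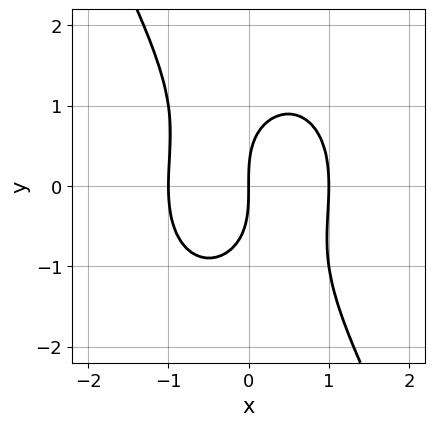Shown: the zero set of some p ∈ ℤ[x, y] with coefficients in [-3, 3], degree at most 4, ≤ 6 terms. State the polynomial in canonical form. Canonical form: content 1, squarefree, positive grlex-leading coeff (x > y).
Degree: the shape is more complex than any degree-2 curve, so deg p = 3.
Observable constraints: it crosses the y-axis at the gridline y = 0; the x-axis gridline crossings are at x ∈ {-1, 0, 1}.
The integer polynomial consistent with all of this is the stated p.

3*x^3 + x*y^2 + y^3 - 3*x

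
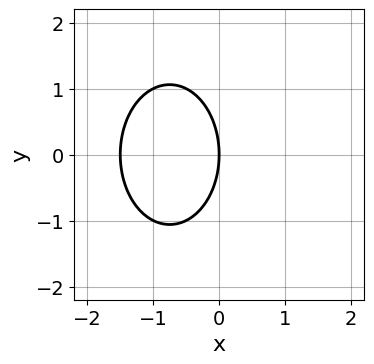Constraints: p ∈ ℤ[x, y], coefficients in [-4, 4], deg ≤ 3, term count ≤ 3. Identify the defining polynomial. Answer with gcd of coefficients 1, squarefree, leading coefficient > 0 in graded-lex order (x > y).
2*x^2 + y^2 + 3*x

1. Degree: no degree-1 curve has this shape, so deg p = 2.
2. Symmetries: mirror symmetry y ↦ −y ⇒ only even powers of y.
3. Observable constraints: it meets the y-axis at y = 0 (among the integer gridlines); one x-axis crossing is at x = 0.
4. Matching integer coefficients to the picture gives p.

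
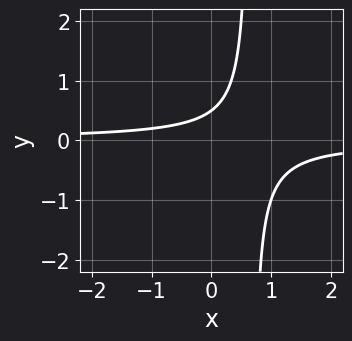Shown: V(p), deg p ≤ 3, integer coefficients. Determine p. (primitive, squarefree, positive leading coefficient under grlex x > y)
First, degree: the shape is more complex than any degree-1 curve, so deg p = 2.
Then, observable constraints: no x-intercept at any integer in the box.
Finally, the integer polynomial consistent with all of this is the stated p.

3*x*y - 2*y + 1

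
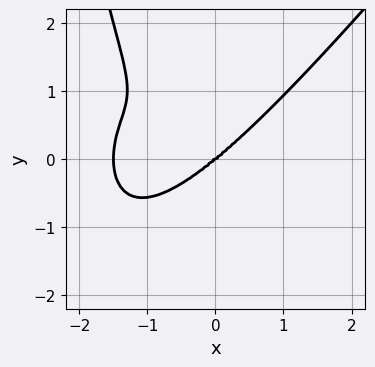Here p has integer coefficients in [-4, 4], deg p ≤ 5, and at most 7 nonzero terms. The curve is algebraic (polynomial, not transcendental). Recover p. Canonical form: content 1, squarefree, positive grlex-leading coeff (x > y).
2*x^4 - x*y^3 + 3*x^3 - 2*x*y^2 - 3*y^3

(a) Degree: the shape is more complex than any degree-3 curve, so deg p = 4.
(b) From the axis intercepts and sections: it crosses the y-axis at the gridline y = 0; one x-axis crossing is at x = 0.
(c) Assembling these constraints gives the stated polynomial.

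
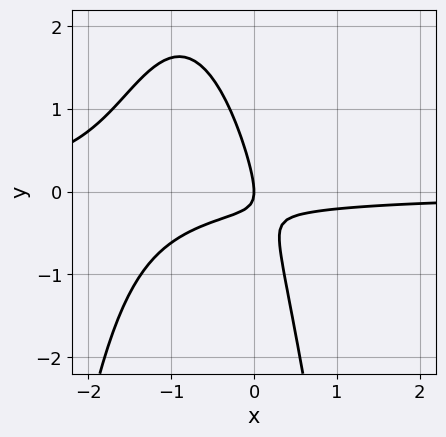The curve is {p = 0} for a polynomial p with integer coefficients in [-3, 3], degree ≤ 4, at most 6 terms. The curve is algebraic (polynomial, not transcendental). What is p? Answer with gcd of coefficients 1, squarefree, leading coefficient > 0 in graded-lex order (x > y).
Degree: the shape is more complex than any degree-2 curve, so deg p = 3.
From the visible intercepts: it meets the y-axis at y = 0 (among the integer gridlines); it crosses the x-axis at the gridline x = 0.
Matching integer coefficients to the picture gives p.

2*x^2*y + 3*x*y + y^2 + x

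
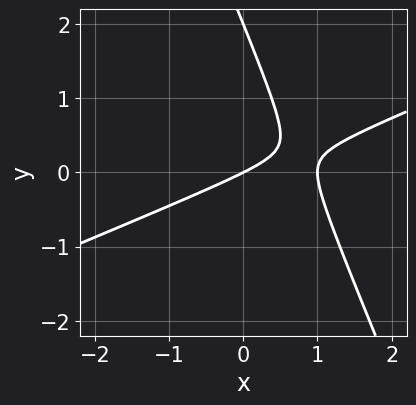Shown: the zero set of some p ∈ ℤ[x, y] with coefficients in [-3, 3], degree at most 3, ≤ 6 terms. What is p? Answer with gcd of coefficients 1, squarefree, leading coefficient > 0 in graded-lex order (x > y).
(a) Degree: the shape is more complex than any degree-1 curve, so deg p = 2.
(b) Against the integer gridlines: among the integer gridlines, it crosses the x-axis at x ∈ {0, 1}; among the integer gridlines, it crosses the y-axis at y ∈ {0, 2}.
(c) Assembling these constraints gives the stated polynomial.

x^2 - 2*x*y - y^2 - x + 2*y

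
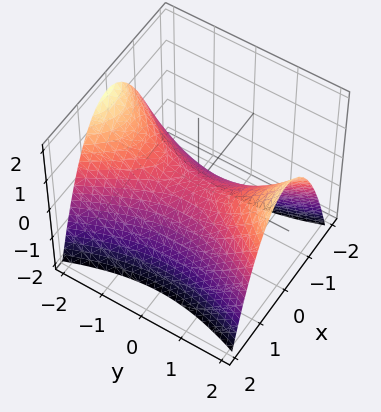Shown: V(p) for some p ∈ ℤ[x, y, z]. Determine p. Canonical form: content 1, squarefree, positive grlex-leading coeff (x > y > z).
3*x^2 - y^2 + 3*z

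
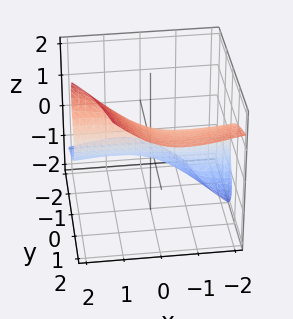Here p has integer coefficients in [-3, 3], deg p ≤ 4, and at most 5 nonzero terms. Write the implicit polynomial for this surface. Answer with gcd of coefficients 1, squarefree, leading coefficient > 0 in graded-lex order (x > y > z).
x^2*y + 2*x*z^2 - 2*z^3 + 2*y

(a) The degree is 3 — no degree-2 surface has this shape.
(b) Against the integer gridlines: it meets the y-axis at y = 0 (among the integer gridlines); every point of the x-axis in the box is on the surface; it meets the z-axis at z = 0 (among the integer gridlines).
(c) Putting this together gives p.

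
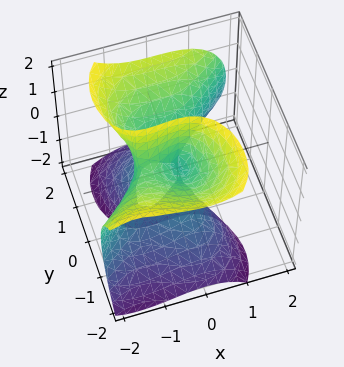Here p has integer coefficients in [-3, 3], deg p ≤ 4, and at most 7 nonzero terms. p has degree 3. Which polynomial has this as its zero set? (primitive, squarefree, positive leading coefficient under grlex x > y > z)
First, deg p = 3.
Next, from the visible intercepts: the x-axis gridline crossings are at x ∈ {-1, 0}; it meets the y-axis at y = 0 (among the integer gridlines); the visible z-axis segment lies entirely on the surface.
Finally, solving for integer coefficients yields p as stated.

3*x^3 - 2*x^2*y - 2*y^3 + 3*y*z^2 + 3*x^2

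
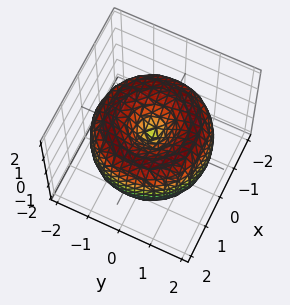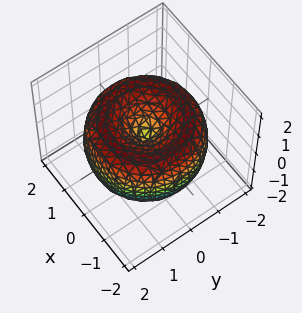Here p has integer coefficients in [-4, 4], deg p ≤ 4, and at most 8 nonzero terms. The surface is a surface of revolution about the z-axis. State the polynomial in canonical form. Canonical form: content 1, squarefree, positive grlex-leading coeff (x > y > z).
Degree: a generic line meets the surface in up to 4 points, so deg p = 4.
Symmetries: rotational symmetry about the z-axis ⇒ p depends on x, y only through x² + y².
From the axis intercepts and sections: it crosses the z-axis at the gridline z = 0; a circular section at z = 1 has radius exactly 1.
Putting this together gives p.

x^4 + 2*x^2*y^2 + y^4 - 3*x^2 - 3*y^2 + 2*z^2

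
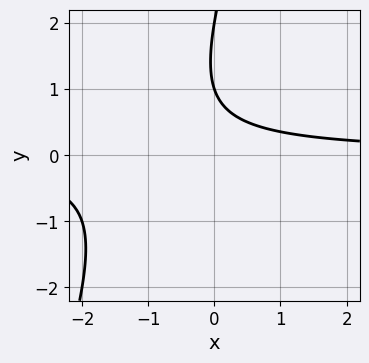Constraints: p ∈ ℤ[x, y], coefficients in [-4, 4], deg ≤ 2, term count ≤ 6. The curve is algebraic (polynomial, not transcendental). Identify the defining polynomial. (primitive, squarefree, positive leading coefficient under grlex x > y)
Degree: the shape is more complex than any degree-1 curve, so deg p = 2.
Observable constraints: the curve avoids every integer x-axis point in the box; the y-axis gridline crossings are at y ∈ {1, 2}.
Assembling these constraints gives the stated polynomial.

3*x*y - y^2 + 3*y - 2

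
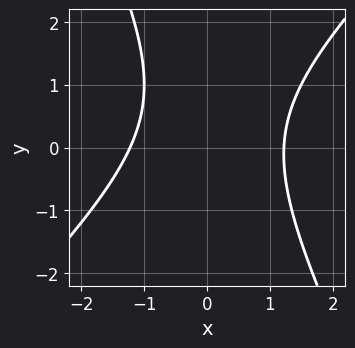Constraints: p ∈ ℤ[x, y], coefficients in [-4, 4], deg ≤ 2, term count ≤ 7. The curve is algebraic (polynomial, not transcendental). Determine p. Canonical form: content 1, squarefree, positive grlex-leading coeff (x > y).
2*x^2 - x*y - y^2 + y - 3

1. Degree: no degree-1 curve has this shape, so deg p = 2.
2. From the axis intercepts and sections: the curve avoids every integer y-axis point in the box.
3. These observations pin down the coefficients.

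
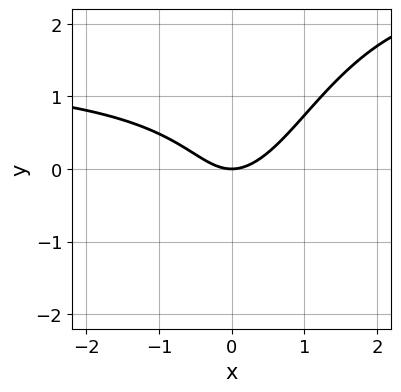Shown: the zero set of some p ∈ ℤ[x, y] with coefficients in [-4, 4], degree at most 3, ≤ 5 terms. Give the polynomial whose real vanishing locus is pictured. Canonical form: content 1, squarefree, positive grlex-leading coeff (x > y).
deg p = 3. The shape is more complex than any degree-2 curve.
Checking where it meets the axes: it meets the y-axis at y = 0 (among the integer gridlines); it crosses the x-axis at the gridline x = 0.
Putting this together gives p.

2*x^2*y - 2*x*y^2 + y^3 - 3*x^2 + 3*y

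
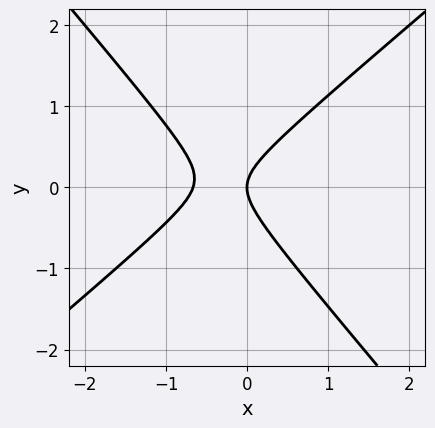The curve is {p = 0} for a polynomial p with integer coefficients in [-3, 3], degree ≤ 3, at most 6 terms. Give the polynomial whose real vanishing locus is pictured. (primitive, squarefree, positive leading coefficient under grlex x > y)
3*x^2 - x*y - 3*y^2 + 2*x

(a) The degree is 2 — the shape is more complex than any degree-1 curve.
(b) Checking where it meets the axes: it meets the x-axis at x = 0 (among the integer gridlines); it crosses the y-axis at the gridline y = 0.
(c) Matching integer coefficients to the picture gives p.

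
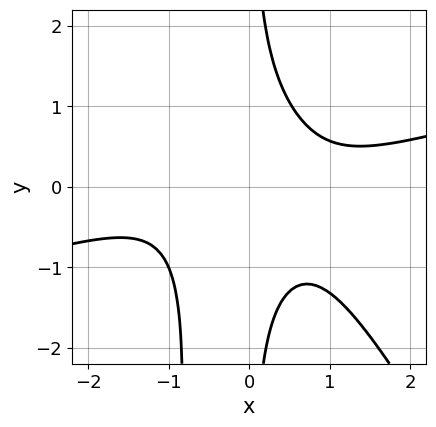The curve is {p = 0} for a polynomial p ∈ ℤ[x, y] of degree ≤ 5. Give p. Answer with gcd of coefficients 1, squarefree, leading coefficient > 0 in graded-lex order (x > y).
x^4 - 3*x^3*y - 2*x^2*y^2 - 2*x*y^2 + 2

(a) The degree is 4 — a generic line meets the curve in up to 4 points.
(b) Observable constraints: the curve avoids every integer x-axis point in the box; it misses every integer gridline on the y-axis.
(c) These observations pin down the coefficients.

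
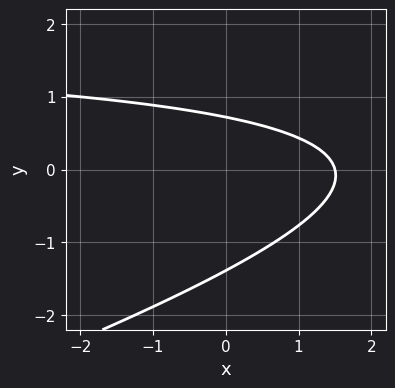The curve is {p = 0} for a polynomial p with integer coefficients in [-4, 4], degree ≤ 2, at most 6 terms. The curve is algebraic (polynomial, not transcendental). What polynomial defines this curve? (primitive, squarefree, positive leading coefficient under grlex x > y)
x*y - 3*y^2 - 2*x - 2*y + 3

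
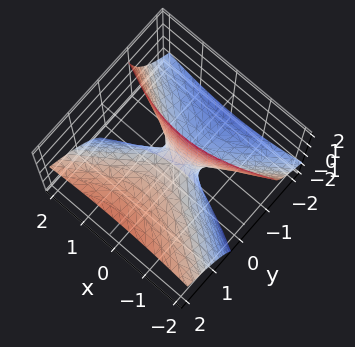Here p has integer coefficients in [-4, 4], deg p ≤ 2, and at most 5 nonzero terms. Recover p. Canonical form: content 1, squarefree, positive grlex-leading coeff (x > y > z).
The degree is 2 — the shape is more complex than any degree-1 surface.
Reading off the gridlines: one x-axis crossing is at x = 0; one y-axis crossing is at y = 0.
These observations pin down the coefficients.

x^2 - 2*y^2 + 3*y*z + z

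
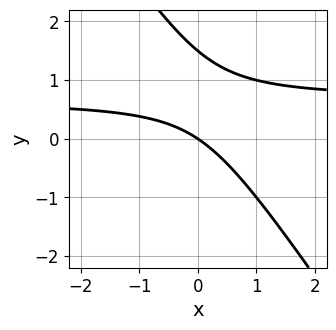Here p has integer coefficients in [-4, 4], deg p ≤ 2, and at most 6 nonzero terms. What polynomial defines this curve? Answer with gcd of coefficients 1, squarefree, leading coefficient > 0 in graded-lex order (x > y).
(a) Degree: the shape is more complex than any degree-1 curve, so deg p = 2.
(b) Checking where it meets the axes: it crosses the y-axis at the gridline y = 0; one x-axis crossing is at x = 0.
(c) Putting this together gives p.

3*x*y + 2*y^2 - 2*x - 3*y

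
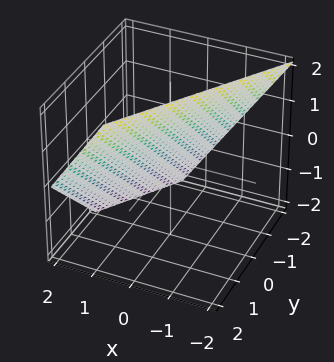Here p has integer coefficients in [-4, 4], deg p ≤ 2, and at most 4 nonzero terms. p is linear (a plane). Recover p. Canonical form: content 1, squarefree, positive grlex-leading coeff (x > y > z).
3*x - 2*y + 2*z - 2

1. Degree: the surface is flat (a plane), so deg p = 1.
2. From the axis intercepts and sections: one z-axis crossing is at z = 1; it meets the y-axis at y = -1 (among the integer gridlines).
3. The integer polynomial consistent with all of this is the stated p.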